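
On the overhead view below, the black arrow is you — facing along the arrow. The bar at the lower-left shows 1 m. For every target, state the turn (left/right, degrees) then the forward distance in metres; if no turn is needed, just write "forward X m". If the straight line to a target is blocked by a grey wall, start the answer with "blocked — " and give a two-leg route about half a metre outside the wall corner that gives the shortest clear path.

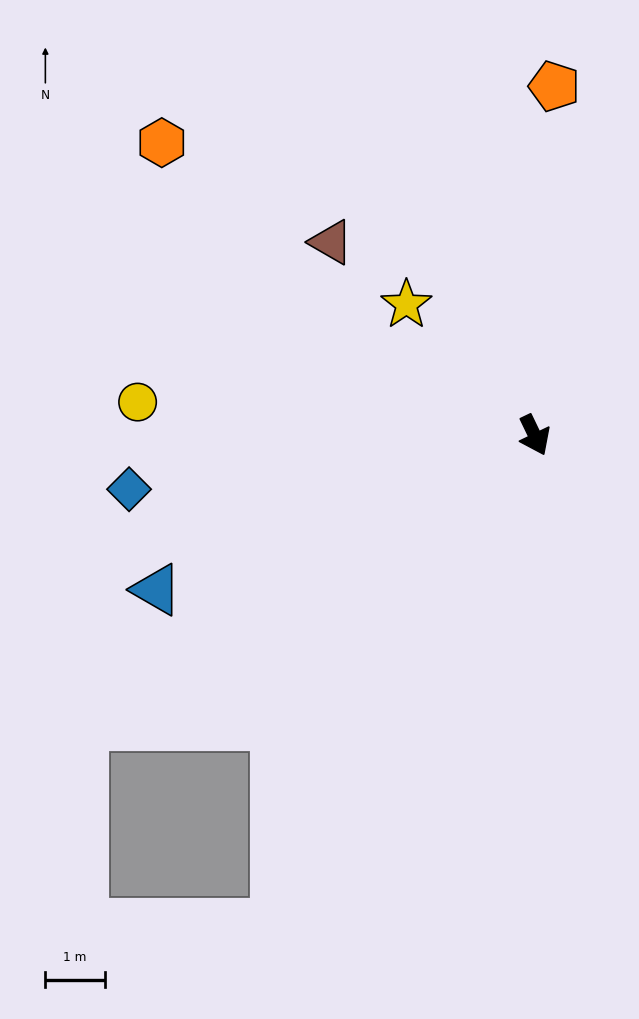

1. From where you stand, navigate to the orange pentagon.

turn left 151°, forward 5.9 m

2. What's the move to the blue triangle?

turn right 93°, forward 6.9 m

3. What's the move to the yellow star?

turn right 161°, forward 3.1 m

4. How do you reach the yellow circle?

turn right 120°, forward 6.7 m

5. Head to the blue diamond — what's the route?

turn right 108°, forward 6.9 m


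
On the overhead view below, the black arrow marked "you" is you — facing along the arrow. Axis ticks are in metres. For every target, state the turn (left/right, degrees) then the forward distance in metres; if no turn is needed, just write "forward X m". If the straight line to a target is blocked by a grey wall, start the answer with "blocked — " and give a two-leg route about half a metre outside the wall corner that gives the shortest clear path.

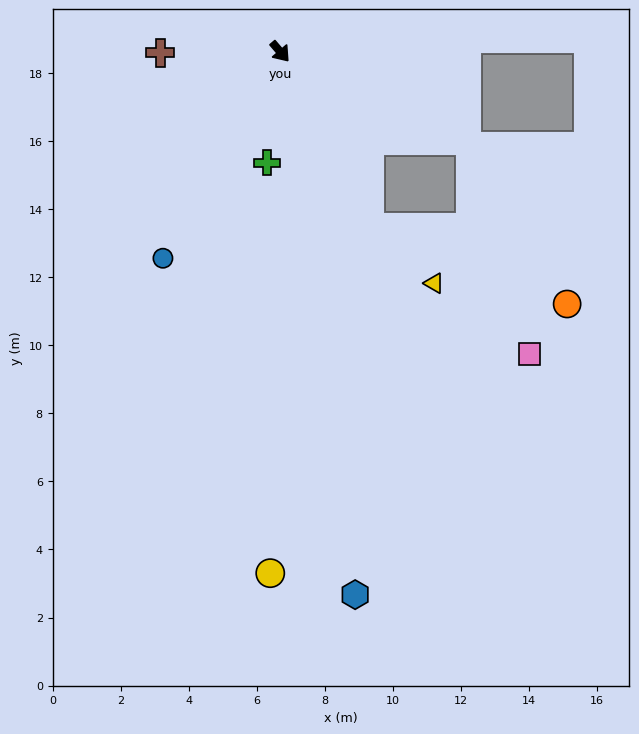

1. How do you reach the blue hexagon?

turn right 33°, forward 16.1 m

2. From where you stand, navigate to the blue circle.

turn right 70°, forward 7.0 m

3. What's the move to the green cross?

turn right 47°, forward 3.3 m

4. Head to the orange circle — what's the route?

blocked — turn right 14°, forward 5.8 m, then turn left 42°, forward 6.2 m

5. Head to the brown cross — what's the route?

turn right 130°, forward 3.5 m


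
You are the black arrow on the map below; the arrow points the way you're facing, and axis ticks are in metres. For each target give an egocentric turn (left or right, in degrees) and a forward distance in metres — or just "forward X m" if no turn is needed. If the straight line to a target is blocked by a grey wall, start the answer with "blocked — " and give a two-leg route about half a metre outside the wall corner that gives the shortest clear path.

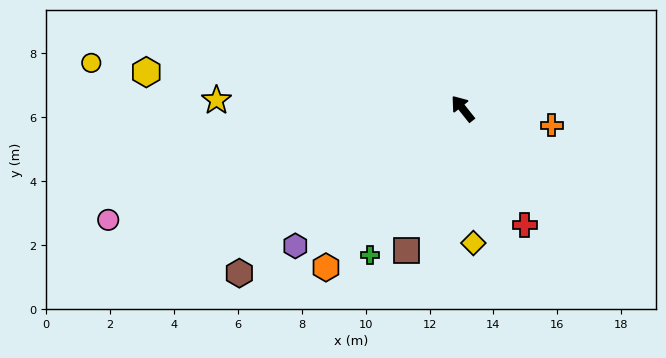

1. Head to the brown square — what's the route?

turn left 120°, forward 4.8 m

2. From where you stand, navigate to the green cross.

turn left 109°, forward 5.4 m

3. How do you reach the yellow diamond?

turn left 146°, forward 4.2 m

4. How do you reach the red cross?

turn left 169°, forward 4.1 m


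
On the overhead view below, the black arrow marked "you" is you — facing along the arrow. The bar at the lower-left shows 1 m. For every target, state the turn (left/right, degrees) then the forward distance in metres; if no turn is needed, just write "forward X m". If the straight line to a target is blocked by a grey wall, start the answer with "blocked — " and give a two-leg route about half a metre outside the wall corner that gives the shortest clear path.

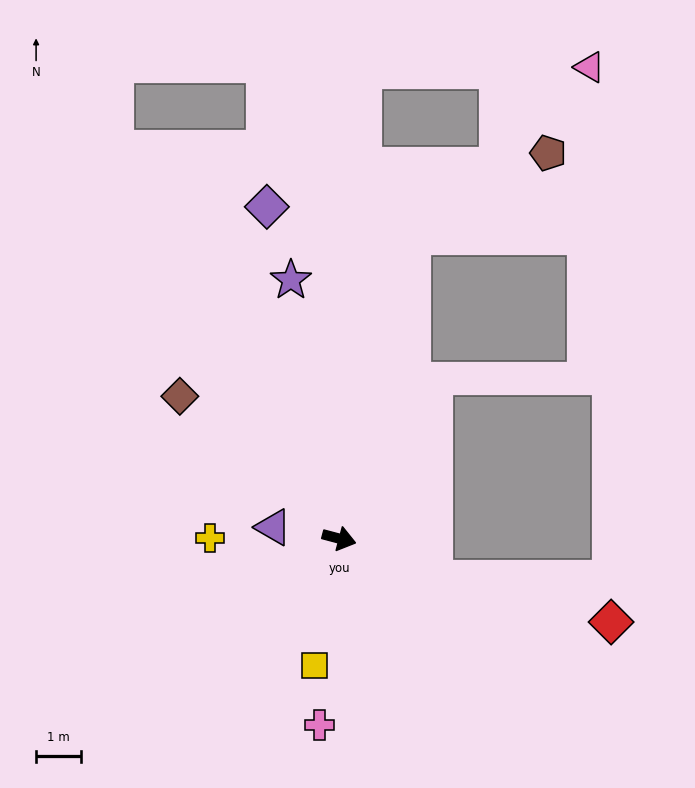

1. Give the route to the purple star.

turn left 115°, forward 5.9 m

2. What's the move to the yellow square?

turn right 86°, forward 2.9 m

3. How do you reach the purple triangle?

turn right 175°, forward 1.5 m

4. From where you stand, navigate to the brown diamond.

turn left 153°, forward 4.8 m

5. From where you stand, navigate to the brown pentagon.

blocked — turn left 91°, forward 7.0 m, then turn right 45°, forward 3.6 m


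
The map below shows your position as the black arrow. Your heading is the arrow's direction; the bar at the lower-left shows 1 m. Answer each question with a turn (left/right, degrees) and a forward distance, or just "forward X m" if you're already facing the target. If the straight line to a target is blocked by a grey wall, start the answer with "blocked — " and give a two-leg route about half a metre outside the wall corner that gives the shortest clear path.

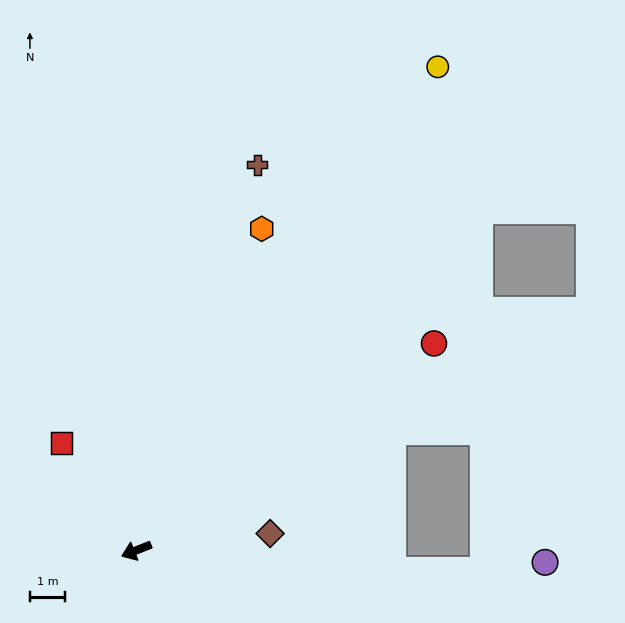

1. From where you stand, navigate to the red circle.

turn right 167°, forward 10.4 m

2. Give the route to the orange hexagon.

turn right 133°, forward 9.9 m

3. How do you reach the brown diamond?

turn left 166°, forward 3.9 m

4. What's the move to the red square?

turn right 77°, forward 3.8 m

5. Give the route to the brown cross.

turn right 129°, forward 11.6 m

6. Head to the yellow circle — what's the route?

turn right 144°, forward 16.3 m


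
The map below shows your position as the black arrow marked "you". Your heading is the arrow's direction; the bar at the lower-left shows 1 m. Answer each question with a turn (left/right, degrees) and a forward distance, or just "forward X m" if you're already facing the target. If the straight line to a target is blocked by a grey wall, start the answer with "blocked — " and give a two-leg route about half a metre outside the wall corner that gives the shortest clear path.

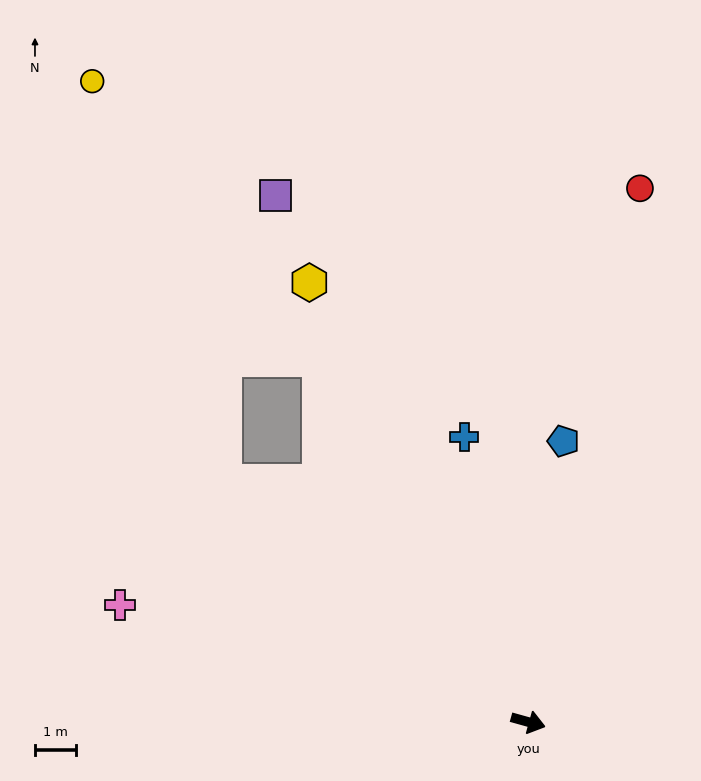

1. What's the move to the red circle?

turn left 94°, forward 13.2 m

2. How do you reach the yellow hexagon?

turn left 132°, forward 11.9 m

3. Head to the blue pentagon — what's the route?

turn left 98°, forward 6.9 m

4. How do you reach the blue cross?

turn left 118°, forward 7.1 m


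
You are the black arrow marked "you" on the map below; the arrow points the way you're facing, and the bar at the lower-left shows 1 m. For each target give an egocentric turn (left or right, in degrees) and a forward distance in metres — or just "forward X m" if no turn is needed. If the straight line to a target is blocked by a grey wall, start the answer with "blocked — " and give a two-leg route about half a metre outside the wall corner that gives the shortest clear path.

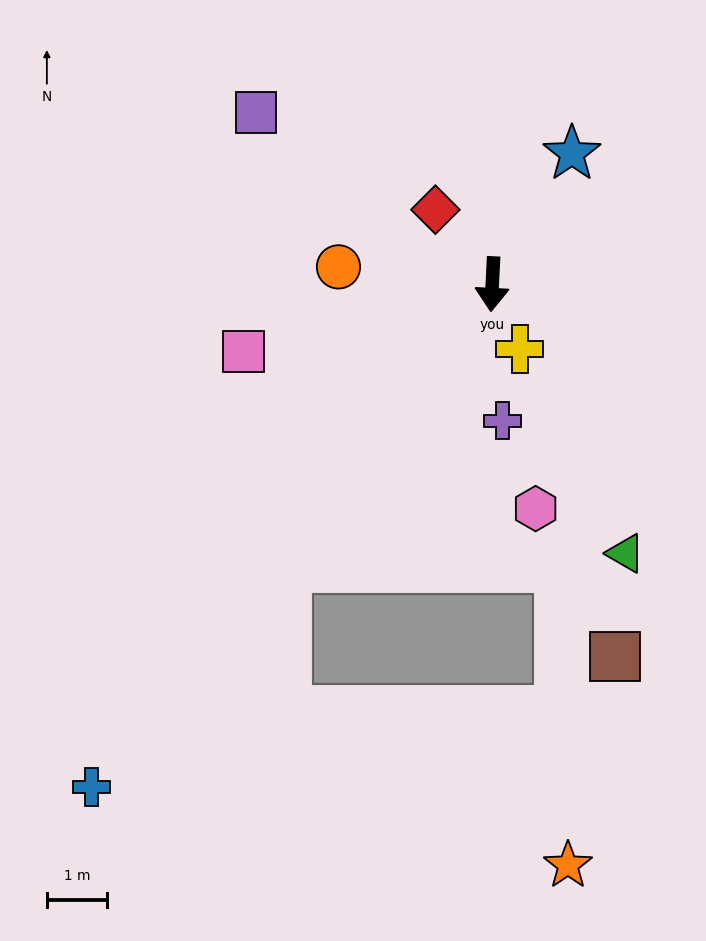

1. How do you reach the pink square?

turn right 72°, forward 4.3 m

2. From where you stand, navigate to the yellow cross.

turn left 26°, forward 1.2 m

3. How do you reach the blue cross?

turn right 36°, forward 10.7 m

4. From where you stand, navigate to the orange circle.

turn right 94°, forward 2.6 m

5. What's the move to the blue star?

turn left 152°, forward 2.6 m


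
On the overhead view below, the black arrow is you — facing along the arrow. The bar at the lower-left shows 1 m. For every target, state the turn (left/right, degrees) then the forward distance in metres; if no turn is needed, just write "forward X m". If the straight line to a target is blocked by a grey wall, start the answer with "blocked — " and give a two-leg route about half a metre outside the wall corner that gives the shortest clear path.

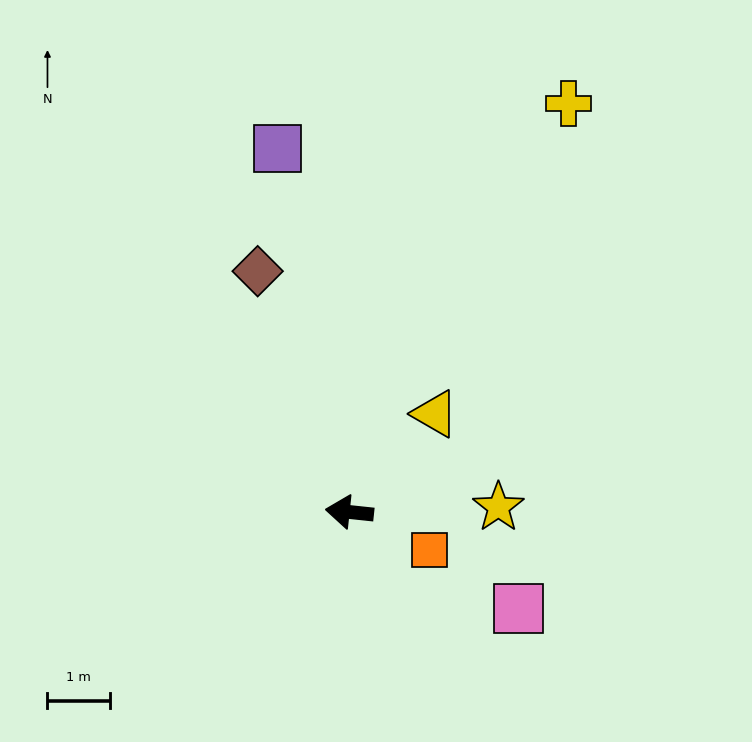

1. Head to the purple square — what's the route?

turn right 73°, forward 6.0 m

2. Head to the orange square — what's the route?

turn left 161°, forward 1.4 m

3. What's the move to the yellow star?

turn right 172°, forward 2.4 m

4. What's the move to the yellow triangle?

turn right 125°, forward 2.1 m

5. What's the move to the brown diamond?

turn right 63°, forward 4.2 m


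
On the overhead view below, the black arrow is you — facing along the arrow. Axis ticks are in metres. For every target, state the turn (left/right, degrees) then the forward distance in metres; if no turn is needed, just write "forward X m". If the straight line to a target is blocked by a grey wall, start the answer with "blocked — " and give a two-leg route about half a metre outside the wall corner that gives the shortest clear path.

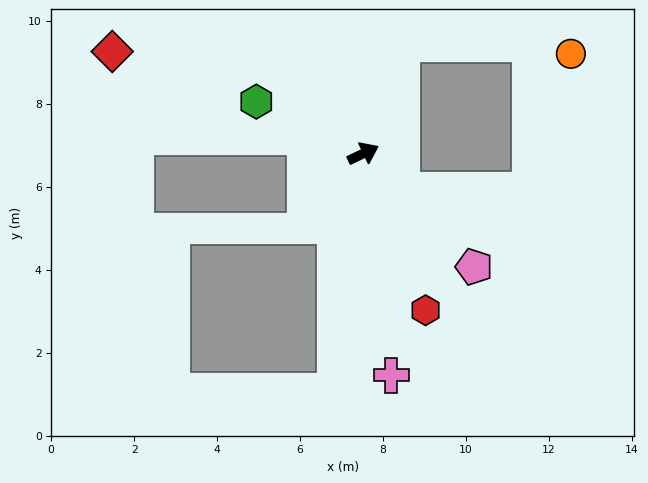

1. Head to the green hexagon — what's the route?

turn left 129°, forward 2.9 m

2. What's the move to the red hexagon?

turn right 94°, forward 4.1 m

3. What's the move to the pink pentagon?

turn right 71°, forward 3.8 m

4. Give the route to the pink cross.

turn right 108°, forward 5.4 m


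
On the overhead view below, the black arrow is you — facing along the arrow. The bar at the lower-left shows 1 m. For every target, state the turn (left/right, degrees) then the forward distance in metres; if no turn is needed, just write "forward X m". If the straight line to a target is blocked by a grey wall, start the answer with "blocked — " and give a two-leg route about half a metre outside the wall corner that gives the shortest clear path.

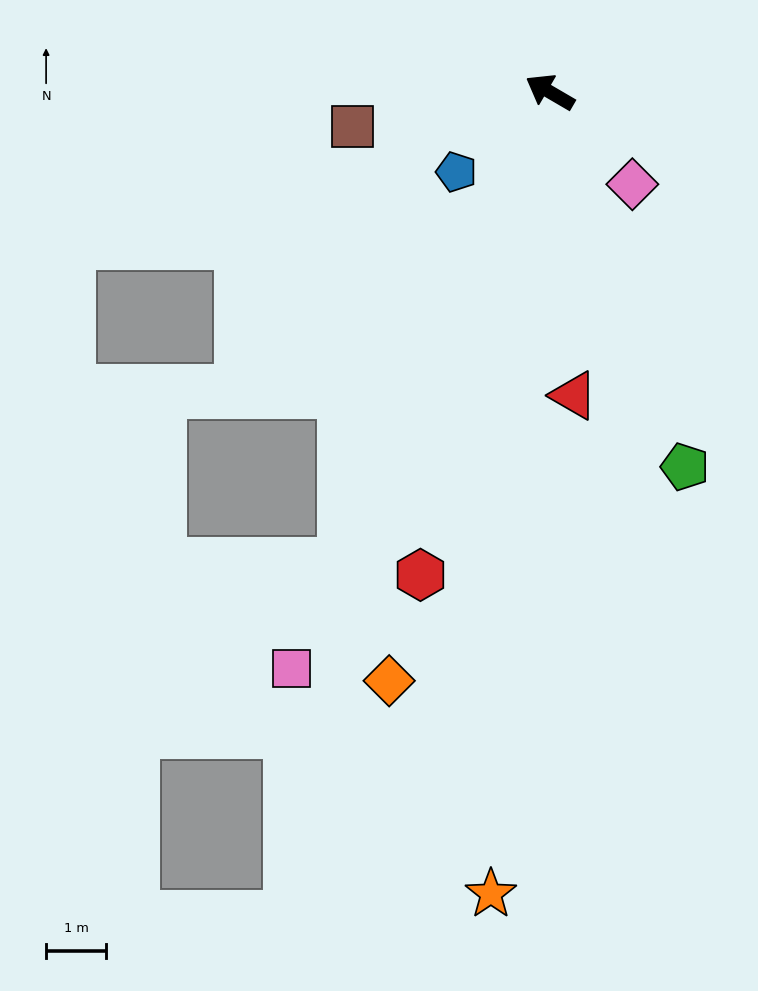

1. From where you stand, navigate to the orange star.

turn left 116°, forward 13.5 m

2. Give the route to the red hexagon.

turn left 105°, forward 8.4 m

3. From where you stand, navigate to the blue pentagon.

turn left 71°, forward 2.1 m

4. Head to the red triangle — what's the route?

turn left 125°, forward 5.1 m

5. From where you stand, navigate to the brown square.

turn left 40°, forward 3.4 m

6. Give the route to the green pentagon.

turn left 140°, forward 6.7 m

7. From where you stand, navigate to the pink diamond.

turn left 162°, forward 2.1 m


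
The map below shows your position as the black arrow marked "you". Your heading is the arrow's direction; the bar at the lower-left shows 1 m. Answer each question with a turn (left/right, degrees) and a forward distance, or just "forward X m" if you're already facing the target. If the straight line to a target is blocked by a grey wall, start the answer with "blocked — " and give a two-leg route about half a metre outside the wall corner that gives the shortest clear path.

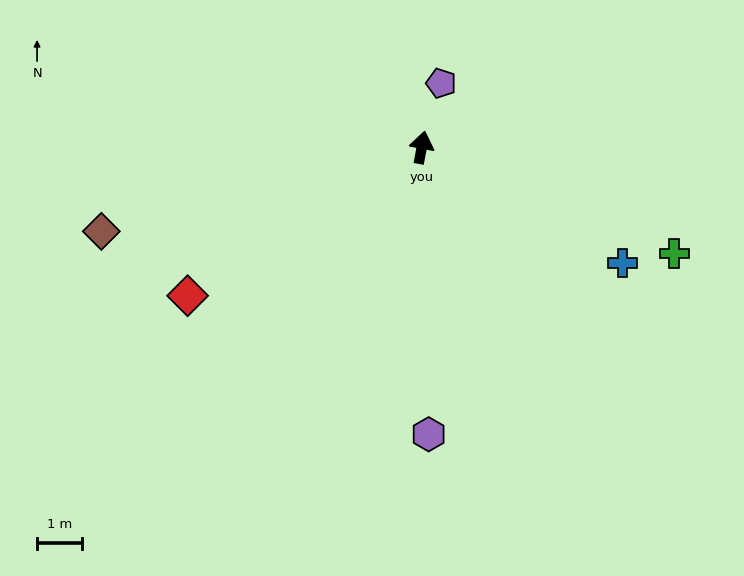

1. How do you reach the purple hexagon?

turn right 168°, forward 6.4 m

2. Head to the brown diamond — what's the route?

turn left 115°, forward 7.4 m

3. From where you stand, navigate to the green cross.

turn right 102°, forward 6.2 m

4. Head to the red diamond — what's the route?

turn left 133°, forward 6.2 m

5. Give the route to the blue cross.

turn right 109°, forward 5.2 m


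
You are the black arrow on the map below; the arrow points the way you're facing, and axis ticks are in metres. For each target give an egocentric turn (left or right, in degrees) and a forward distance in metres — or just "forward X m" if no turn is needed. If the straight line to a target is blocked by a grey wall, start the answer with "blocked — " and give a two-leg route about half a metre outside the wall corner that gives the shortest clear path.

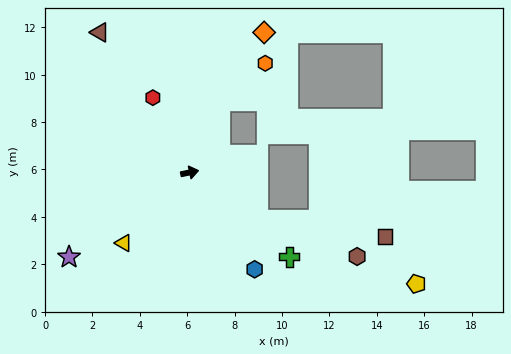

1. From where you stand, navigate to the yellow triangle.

turn right 145°, forward 4.1 m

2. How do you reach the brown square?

blocked — turn right 46°, forward 3.5 m, then turn left 26°, forward 5.4 m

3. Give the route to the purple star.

turn right 157°, forward 6.2 m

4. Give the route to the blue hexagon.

turn right 68°, forward 4.9 m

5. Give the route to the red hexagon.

turn left 104°, forward 3.5 m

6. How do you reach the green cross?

turn right 52°, forward 5.5 m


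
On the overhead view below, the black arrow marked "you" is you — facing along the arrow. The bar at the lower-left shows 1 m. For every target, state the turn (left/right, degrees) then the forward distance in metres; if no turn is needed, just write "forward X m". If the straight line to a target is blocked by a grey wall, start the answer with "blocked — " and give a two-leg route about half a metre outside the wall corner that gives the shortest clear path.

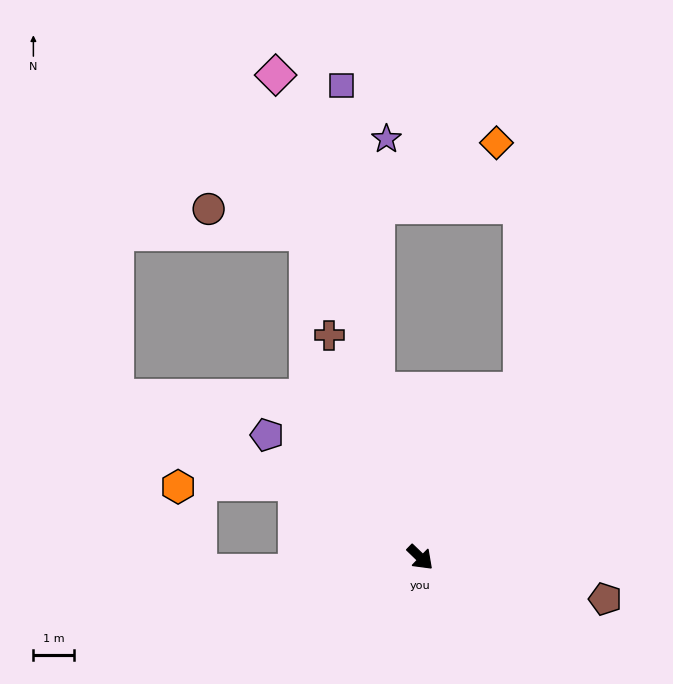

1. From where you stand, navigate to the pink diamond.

turn left 151°, forward 12.4 m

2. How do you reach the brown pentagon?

turn left 31°, forward 4.7 m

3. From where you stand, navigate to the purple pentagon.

turn right 175°, forward 4.8 m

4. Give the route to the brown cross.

turn left 156°, forward 5.9 m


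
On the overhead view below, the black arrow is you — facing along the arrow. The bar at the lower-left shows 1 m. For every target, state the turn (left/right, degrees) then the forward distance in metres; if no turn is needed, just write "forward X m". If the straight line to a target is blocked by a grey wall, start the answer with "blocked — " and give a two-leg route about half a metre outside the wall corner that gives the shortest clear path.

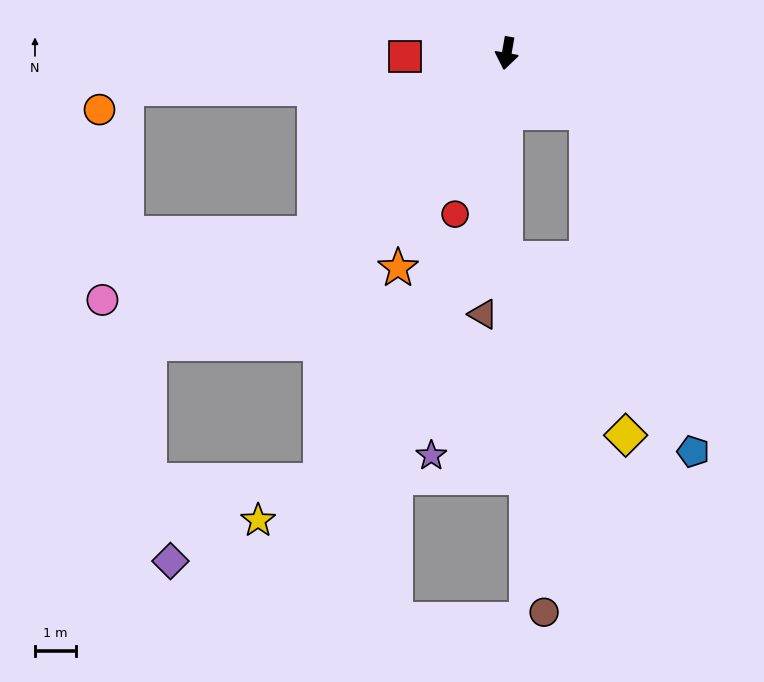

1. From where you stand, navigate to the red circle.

turn right 8°, forward 4.1 m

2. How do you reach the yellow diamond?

blocked — turn left 10°, forward 5.0 m, then turn left 34°, forward 5.2 m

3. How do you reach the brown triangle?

turn left 5°, forward 6.3 m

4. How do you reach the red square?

turn right 78°, forward 2.5 m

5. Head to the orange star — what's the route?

turn right 17°, forward 5.8 m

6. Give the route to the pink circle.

blocked — turn right 37°, forward 6.4 m, then turn right 26°, forward 5.4 m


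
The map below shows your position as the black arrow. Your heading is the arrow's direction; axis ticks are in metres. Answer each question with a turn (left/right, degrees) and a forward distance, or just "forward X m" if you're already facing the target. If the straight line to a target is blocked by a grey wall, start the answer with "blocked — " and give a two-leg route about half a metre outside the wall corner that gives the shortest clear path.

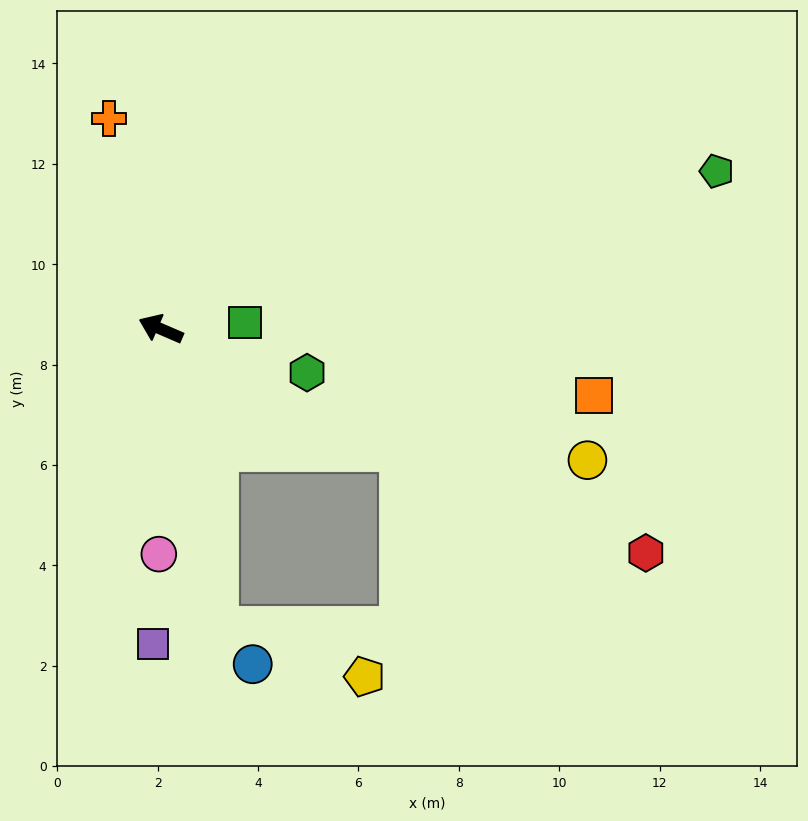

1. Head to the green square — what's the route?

turn right 152°, forward 1.7 m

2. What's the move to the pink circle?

turn left 113°, forward 4.5 m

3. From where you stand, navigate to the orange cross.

turn right 53°, forward 4.3 m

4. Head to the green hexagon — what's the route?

turn right 173°, forward 3.0 m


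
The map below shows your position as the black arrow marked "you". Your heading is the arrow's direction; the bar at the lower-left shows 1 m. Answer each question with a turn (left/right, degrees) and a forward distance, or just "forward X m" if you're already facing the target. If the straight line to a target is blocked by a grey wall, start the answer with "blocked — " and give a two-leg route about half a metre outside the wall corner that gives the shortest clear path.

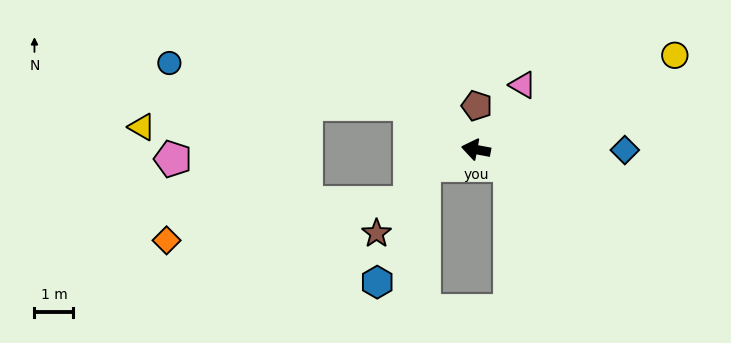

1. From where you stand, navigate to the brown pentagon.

turn right 80°, forward 1.1 m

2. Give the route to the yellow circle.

turn right 144°, forward 5.6 m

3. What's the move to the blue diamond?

turn right 170°, forward 3.8 m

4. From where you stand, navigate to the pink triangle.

turn right 115°, forward 2.0 m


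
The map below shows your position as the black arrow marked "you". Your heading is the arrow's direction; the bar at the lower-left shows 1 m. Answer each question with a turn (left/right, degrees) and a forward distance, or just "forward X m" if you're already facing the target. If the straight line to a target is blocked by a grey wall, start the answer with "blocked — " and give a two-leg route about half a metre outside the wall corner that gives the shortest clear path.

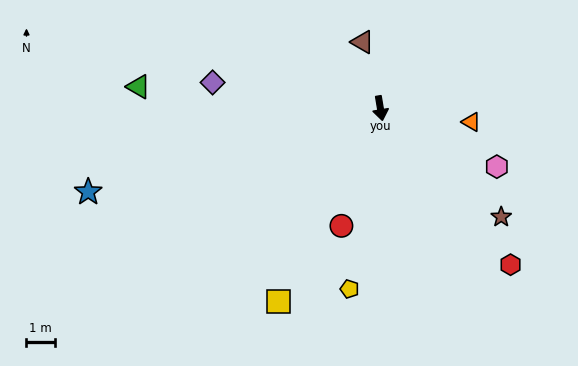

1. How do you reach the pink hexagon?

turn left 54°, forward 4.6 m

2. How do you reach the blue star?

turn right 83°, forward 10.7 m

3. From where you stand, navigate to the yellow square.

turn right 37°, forward 7.7 m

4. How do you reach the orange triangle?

turn left 72°, forward 3.2 m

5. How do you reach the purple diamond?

turn right 108°, forward 6.0 m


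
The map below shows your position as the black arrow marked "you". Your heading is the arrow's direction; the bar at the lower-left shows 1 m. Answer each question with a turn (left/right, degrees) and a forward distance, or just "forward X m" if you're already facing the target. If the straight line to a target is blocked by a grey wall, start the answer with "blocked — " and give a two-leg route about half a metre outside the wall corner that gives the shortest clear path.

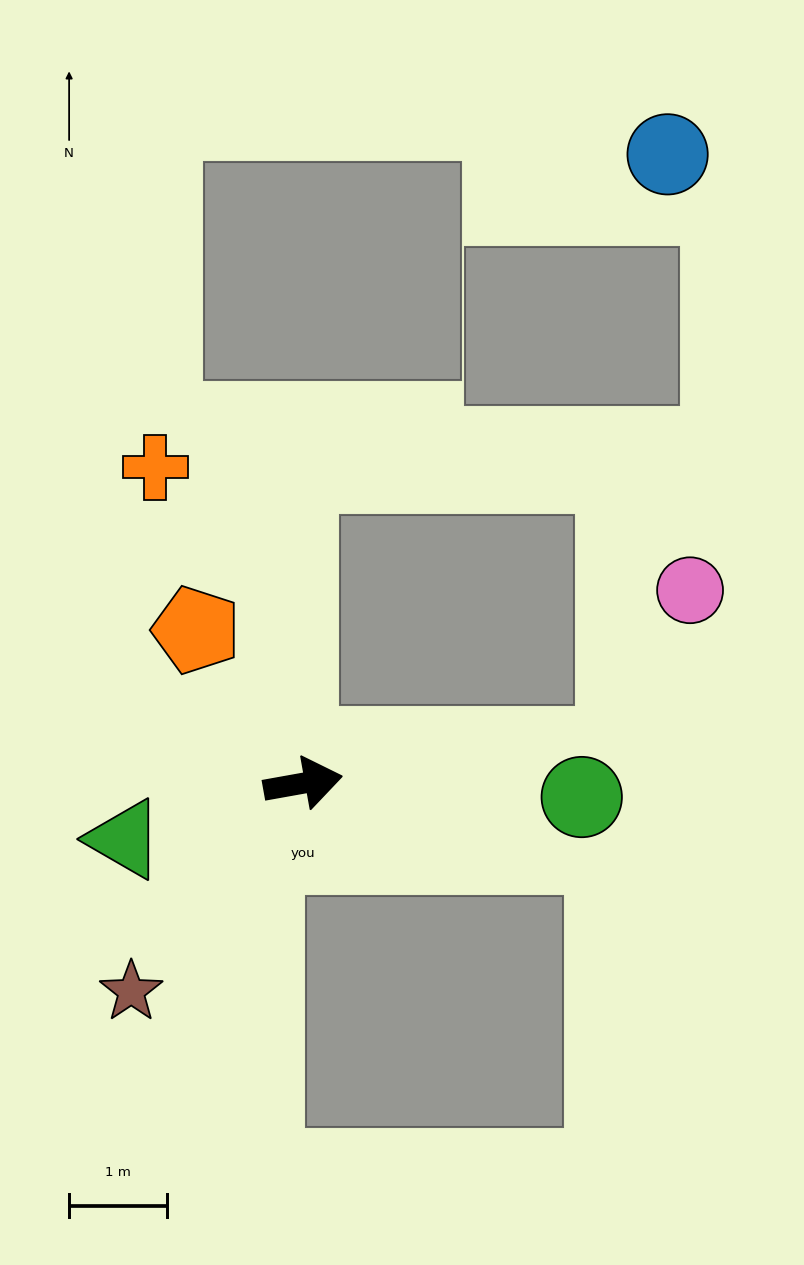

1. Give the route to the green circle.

turn right 13°, forward 2.9 m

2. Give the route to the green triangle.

turn right 173°, forward 1.9 m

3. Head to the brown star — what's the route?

turn right 140°, forward 2.8 m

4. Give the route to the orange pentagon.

turn left 115°, forward 1.9 m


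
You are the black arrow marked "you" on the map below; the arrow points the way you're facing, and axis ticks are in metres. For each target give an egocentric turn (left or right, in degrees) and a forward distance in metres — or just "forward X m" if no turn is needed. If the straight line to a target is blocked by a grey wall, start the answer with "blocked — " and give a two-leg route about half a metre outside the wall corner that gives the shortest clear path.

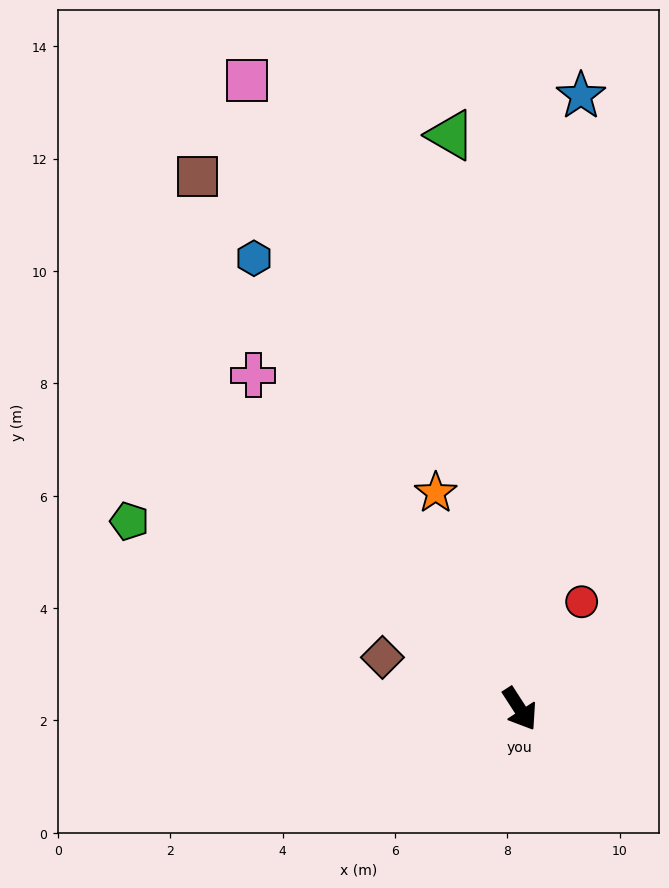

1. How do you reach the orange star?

turn left 168°, forward 4.1 m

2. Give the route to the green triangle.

turn left 154°, forward 10.3 m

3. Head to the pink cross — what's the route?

turn right 174°, forward 7.6 m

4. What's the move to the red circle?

turn left 117°, forward 2.2 m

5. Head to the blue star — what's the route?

turn left 141°, forward 11.0 m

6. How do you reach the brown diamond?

turn right 143°, forward 2.6 m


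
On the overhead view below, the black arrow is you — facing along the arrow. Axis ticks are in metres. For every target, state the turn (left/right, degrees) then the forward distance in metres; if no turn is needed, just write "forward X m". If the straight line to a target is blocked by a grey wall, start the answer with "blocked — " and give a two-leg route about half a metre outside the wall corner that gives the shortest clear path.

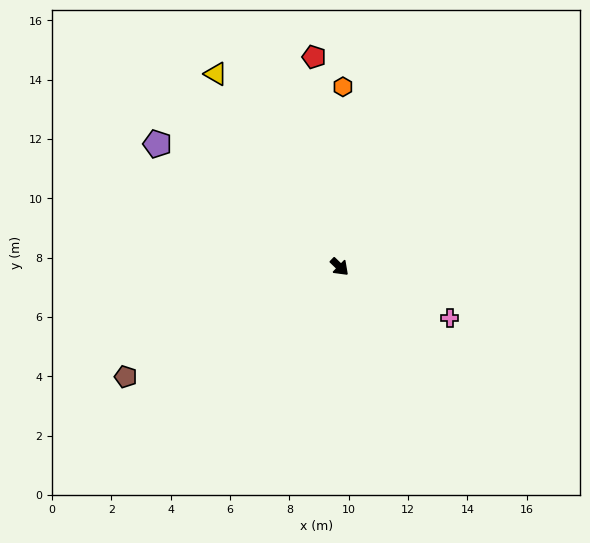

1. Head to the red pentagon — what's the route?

turn left 141°, forward 7.1 m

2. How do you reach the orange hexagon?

turn left 133°, forward 6.1 m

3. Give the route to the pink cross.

turn left 19°, forward 4.1 m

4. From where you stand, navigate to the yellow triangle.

turn left 167°, forward 7.7 m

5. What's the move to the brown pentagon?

turn right 109°, forward 8.1 m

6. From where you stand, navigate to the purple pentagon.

turn right 170°, forward 7.4 m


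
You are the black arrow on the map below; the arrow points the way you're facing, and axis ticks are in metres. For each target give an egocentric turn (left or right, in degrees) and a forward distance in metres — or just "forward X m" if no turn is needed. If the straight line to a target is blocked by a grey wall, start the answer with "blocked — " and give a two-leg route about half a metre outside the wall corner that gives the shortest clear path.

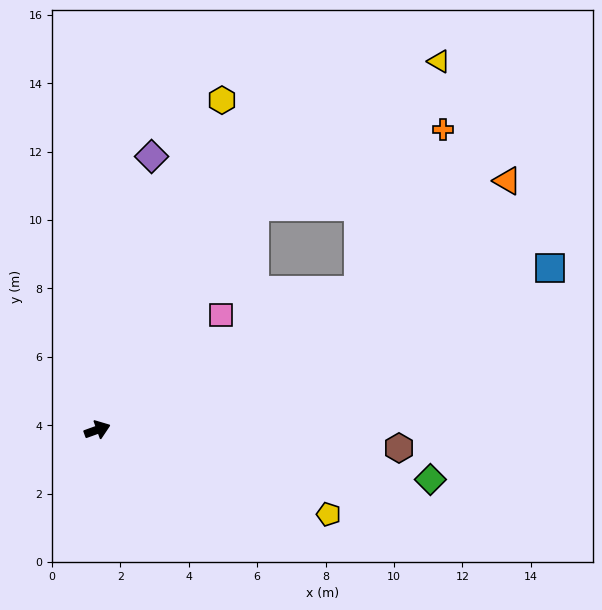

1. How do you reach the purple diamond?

turn left 59°, forward 8.1 m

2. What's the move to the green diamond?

turn right 28°, forward 9.8 m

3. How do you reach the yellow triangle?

blocked — turn left 35°, forward 8.0 m, then turn right 17°, forward 6.9 m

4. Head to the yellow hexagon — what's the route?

turn left 49°, forward 10.3 m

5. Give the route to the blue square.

forward 14.1 m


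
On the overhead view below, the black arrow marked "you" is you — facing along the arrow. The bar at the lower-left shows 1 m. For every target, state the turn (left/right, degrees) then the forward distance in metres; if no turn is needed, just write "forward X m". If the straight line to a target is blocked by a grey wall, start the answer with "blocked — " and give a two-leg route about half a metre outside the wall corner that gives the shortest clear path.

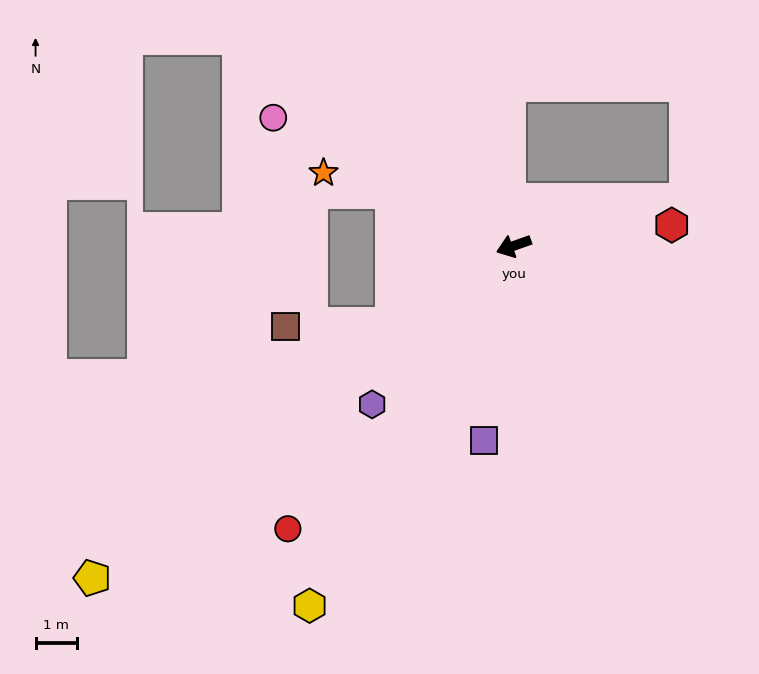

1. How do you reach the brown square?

blocked — turn left 14°, forward 3.5 m, then turn right 33°, forward 2.6 m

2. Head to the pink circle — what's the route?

turn right 48°, forward 6.6 m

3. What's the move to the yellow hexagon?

turn left 41°, forward 10.0 m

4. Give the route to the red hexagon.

turn left 168°, forward 3.9 m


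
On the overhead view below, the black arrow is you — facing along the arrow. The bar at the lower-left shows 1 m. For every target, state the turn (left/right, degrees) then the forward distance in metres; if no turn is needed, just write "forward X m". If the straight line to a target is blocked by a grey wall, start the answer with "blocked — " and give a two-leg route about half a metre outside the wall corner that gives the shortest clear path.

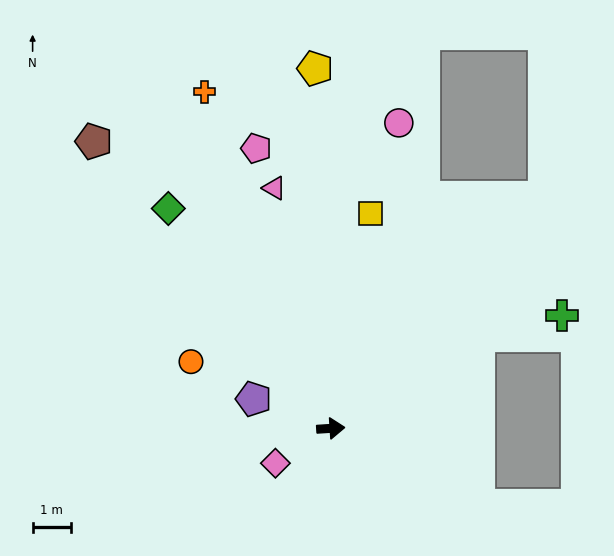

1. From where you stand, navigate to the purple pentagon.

turn left 155°, forward 2.1 m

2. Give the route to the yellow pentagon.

turn left 89°, forward 9.3 m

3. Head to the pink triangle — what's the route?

turn left 100°, forward 6.4 m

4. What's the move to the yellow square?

turn left 76°, forward 5.7 m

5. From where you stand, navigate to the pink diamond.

turn right 151°, forward 1.7 m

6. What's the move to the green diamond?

turn left 123°, forward 7.1 m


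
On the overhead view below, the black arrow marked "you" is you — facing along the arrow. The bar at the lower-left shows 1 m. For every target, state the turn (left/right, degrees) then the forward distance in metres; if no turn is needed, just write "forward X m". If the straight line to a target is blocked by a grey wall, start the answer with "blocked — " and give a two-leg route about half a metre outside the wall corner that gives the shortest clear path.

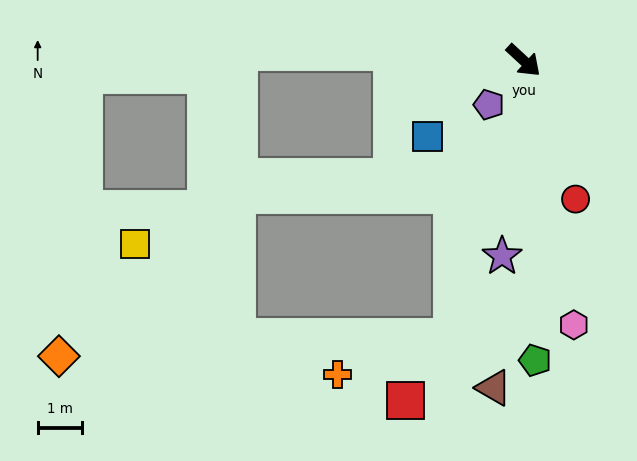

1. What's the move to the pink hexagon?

turn right 37°, forward 6.0 m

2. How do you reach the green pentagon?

turn right 45°, forward 6.7 m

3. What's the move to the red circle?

turn right 27°, forward 3.3 m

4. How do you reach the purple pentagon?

turn right 85°, forward 1.3 m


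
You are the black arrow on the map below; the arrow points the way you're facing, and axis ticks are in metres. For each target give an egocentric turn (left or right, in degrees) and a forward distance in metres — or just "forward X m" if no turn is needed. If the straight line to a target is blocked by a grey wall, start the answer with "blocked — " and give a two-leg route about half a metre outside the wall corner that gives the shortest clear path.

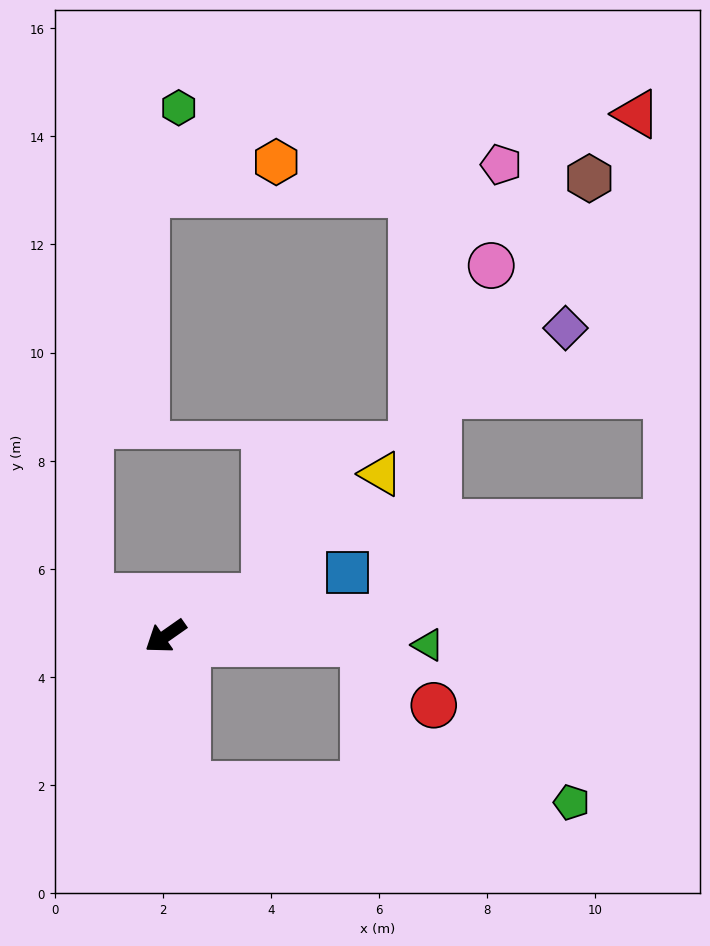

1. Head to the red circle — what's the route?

blocked — turn left 143°, forward 3.7 m, then turn right 40°, forward 1.7 m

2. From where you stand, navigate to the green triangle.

turn left 143°, forward 4.9 m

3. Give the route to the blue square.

turn left 164°, forward 3.6 m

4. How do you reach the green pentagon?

blocked — turn left 63°, forward 2.8 m, then turn left 79°, forward 7.1 m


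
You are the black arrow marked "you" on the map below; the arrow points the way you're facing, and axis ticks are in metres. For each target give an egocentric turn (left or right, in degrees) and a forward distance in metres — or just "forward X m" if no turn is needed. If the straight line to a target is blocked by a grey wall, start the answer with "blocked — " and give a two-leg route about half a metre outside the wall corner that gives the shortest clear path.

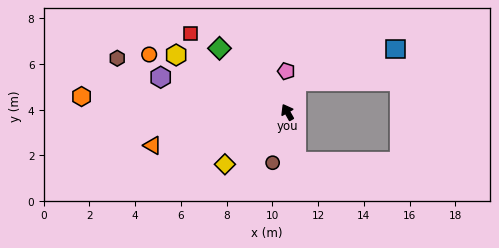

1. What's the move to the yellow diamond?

turn left 100°, forward 3.6 m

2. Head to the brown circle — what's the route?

turn left 134°, forward 2.3 m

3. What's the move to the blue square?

blocked — turn right 45°, forward 1.4 m, then turn right 56°, forward 4.6 m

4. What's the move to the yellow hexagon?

turn left 33°, forward 5.5 m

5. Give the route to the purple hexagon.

turn left 45°, forward 5.7 m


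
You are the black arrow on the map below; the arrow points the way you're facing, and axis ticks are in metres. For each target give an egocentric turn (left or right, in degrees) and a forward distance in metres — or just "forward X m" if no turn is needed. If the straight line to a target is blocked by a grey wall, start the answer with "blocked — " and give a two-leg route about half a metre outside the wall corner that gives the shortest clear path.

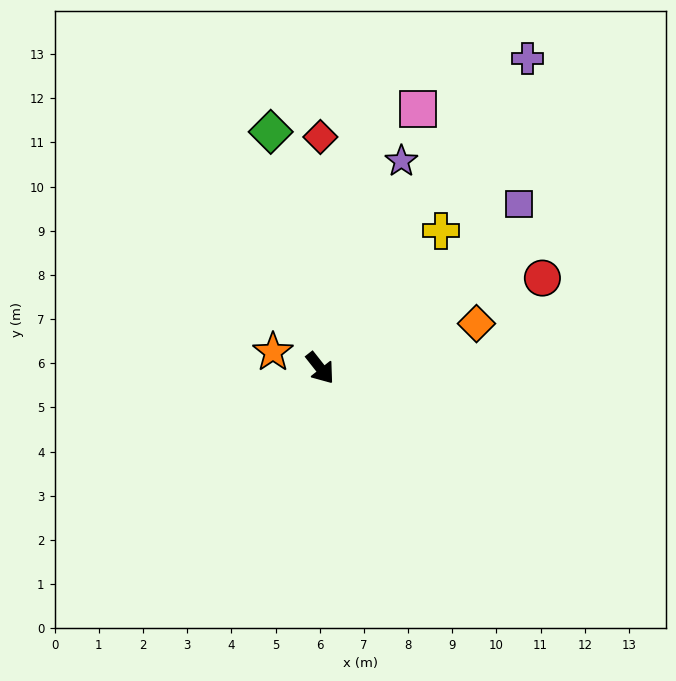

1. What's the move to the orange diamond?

turn left 68°, forward 3.7 m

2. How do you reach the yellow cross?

turn left 100°, forward 4.1 m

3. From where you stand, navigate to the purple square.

turn left 91°, forward 5.8 m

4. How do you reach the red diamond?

turn left 142°, forward 5.2 m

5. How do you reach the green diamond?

turn left 154°, forward 5.5 m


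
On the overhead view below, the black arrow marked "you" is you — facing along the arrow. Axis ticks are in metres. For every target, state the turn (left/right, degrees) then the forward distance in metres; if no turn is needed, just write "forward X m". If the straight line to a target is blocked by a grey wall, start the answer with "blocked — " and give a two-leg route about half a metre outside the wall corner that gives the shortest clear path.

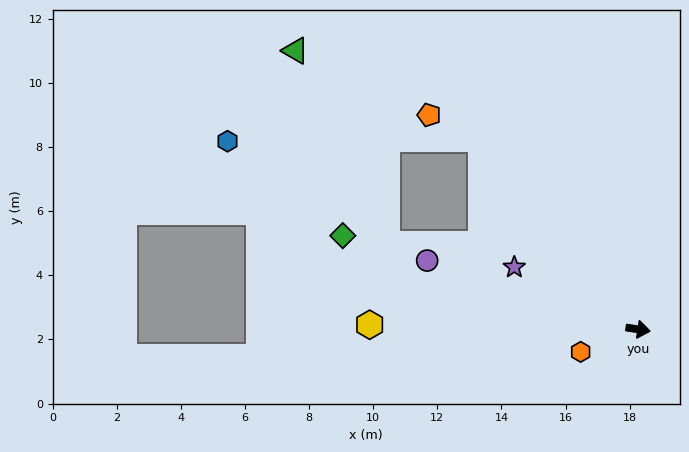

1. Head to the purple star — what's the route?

turn left 162°, forward 4.3 m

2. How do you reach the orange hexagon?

turn right 150°, forward 1.9 m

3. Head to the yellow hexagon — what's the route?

turn right 172°, forward 8.4 m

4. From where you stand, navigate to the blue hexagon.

blocked — turn left 138°, forward 7.7 m, then turn left 51°, forward 7.9 m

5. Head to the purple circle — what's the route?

turn left 171°, forward 6.9 m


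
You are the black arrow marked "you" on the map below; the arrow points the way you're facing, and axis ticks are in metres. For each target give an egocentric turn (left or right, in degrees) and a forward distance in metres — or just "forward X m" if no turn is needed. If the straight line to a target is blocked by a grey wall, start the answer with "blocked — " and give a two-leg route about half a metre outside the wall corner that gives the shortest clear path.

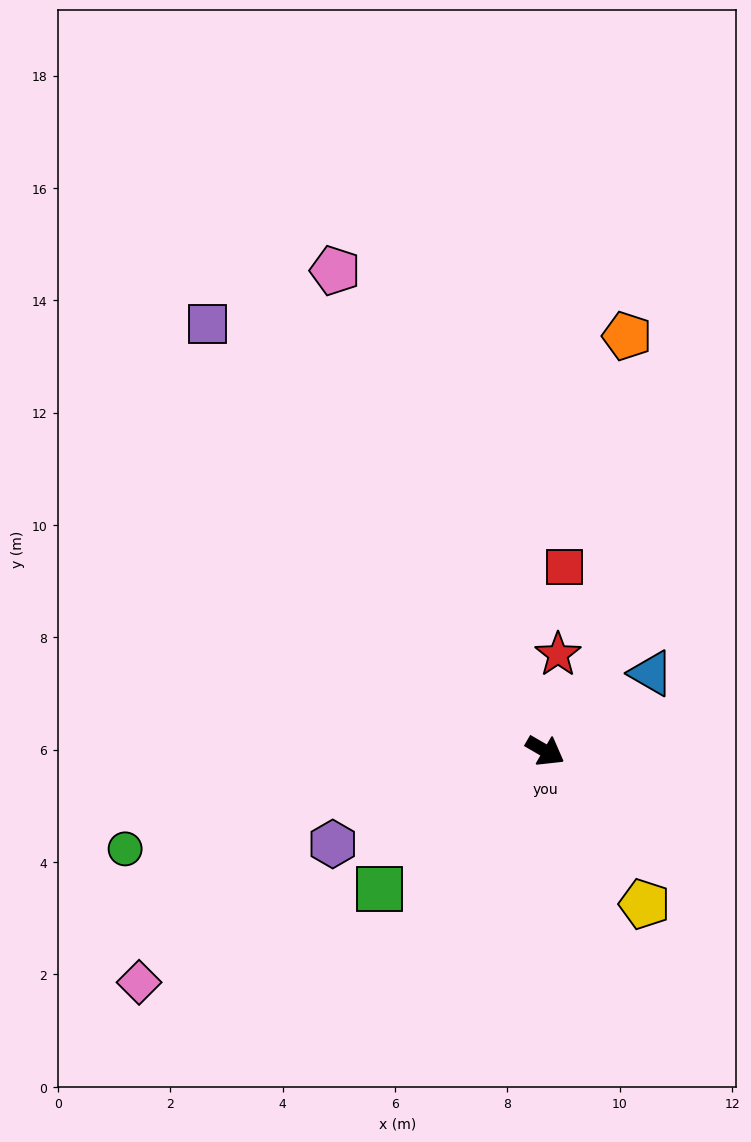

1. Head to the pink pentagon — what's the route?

turn left 144°, forward 9.3 m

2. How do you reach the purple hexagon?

turn right 126°, forward 4.1 m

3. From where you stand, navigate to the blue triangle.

turn left 66°, forward 2.3 m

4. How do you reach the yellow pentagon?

turn right 27°, forward 3.2 m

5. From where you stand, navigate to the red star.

turn left 113°, forward 1.7 m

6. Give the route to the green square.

turn right 110°, forward 3.8 m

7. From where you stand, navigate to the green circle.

turn right 137°, forward 7.7 m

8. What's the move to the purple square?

turn left 158°, forward 9.7 m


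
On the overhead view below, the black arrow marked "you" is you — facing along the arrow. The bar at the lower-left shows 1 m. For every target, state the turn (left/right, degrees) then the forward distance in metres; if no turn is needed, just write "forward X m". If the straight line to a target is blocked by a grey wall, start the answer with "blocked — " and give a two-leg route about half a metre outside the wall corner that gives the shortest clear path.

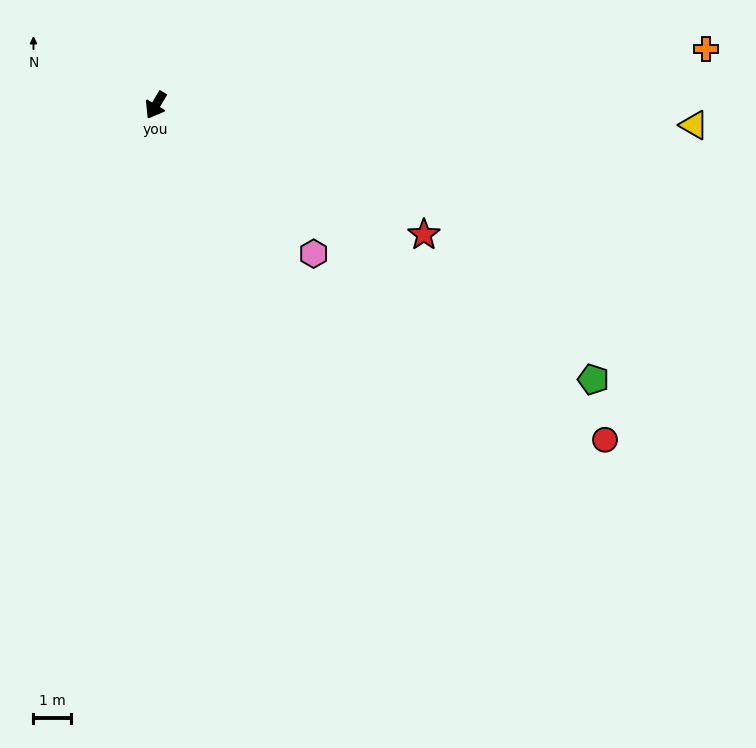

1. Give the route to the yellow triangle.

turn left 119°, forward 14.4 m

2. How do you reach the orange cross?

turn left 127°, forward 14.8 m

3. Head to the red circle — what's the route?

turn left 84°, forward 15.0 m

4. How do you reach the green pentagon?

turn left 89°, forward 13.9 m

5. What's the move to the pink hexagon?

turn left 78°, forward 5.8 m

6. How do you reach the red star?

turn left 95°, forward 8.0 m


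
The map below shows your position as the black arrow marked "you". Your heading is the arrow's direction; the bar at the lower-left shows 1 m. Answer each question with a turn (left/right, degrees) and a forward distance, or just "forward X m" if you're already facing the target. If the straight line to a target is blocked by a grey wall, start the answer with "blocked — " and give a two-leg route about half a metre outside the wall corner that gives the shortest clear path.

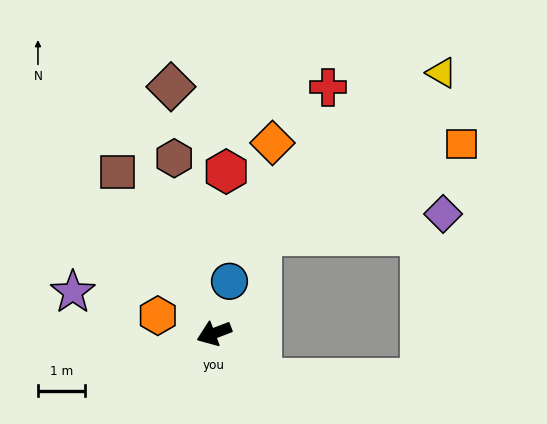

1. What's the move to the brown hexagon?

turn right 98°, forward 3.8 m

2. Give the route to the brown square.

turn right 80°, forward 4.0 m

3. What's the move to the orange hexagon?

turn right 38°, forward 1.2 m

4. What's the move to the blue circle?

turn right 127°, forward 1.1 m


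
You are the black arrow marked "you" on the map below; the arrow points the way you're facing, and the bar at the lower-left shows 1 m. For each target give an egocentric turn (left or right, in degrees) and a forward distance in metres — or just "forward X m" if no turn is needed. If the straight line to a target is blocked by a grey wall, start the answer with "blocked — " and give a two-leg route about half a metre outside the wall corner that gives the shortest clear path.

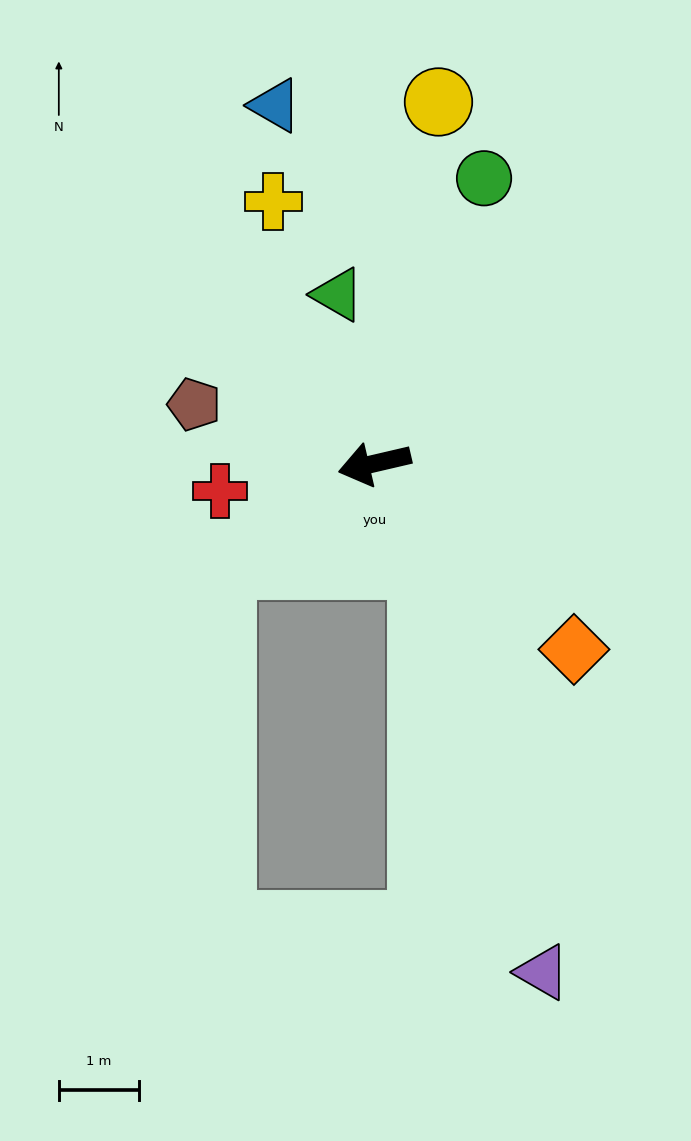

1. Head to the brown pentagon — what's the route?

turn right 31°, forward 2.4 m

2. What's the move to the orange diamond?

turn left 124°, forward 3.4 m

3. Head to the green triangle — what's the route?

turn right 91°, forward 2.1 m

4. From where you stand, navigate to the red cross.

turn right 3°, forward 2.0 m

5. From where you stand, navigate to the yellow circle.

turn right 113°, forward 4.6 m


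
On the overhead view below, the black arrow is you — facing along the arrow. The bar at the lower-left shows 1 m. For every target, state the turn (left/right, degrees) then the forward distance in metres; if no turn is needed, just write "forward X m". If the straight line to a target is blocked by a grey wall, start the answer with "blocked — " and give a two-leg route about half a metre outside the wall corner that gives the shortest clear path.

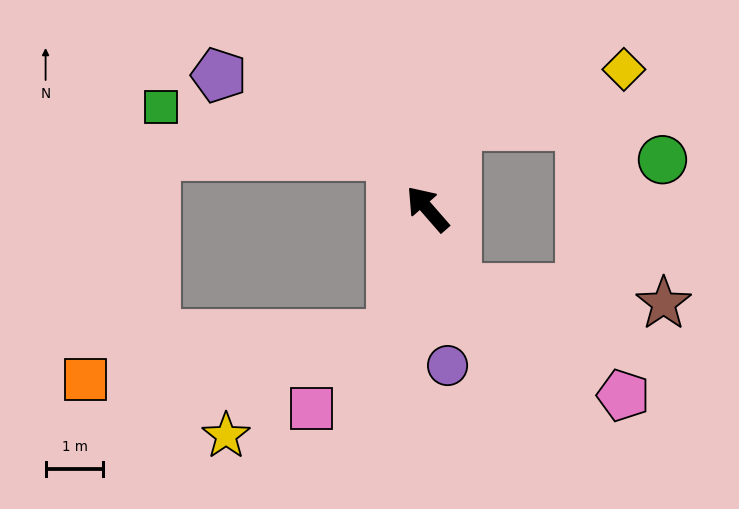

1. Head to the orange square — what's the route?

blocked — turn left 123°, forward 2.3 m, then turn right 66°, forward 5.3 m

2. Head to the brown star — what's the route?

blocked — turn left 159°, forward 1.5 m, then turn left 66°, forward 3.6 m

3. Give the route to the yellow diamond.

blocked — turn right 60°, forward 1.5 m, then turn right 52°, forward 3.1 m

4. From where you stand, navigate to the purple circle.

turn left 146°, forward 2.7 m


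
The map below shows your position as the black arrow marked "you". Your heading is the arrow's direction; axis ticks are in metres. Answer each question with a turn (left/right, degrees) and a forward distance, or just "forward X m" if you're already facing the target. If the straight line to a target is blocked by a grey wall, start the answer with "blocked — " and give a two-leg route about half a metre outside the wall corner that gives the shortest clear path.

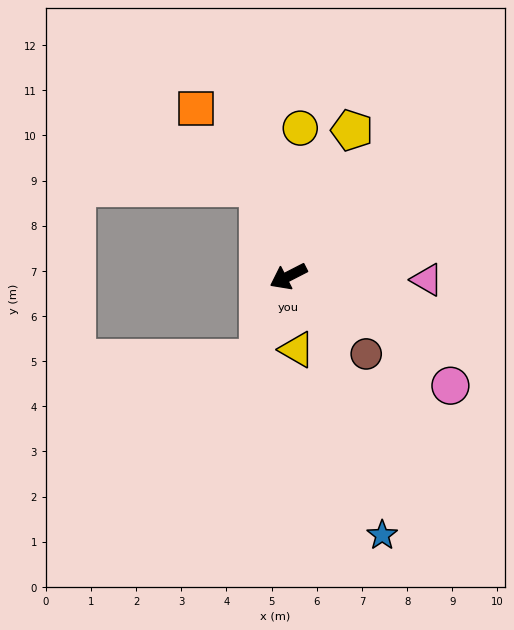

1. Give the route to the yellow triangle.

turn left 69°, forward 1.6 m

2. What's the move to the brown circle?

turn left 108°, forward 2.4 m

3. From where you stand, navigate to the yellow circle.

turn right 122°, forward 3.3 m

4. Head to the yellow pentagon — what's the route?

turn right 141°, forward 3.5 m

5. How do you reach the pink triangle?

turn left 151°, forward 3.1 m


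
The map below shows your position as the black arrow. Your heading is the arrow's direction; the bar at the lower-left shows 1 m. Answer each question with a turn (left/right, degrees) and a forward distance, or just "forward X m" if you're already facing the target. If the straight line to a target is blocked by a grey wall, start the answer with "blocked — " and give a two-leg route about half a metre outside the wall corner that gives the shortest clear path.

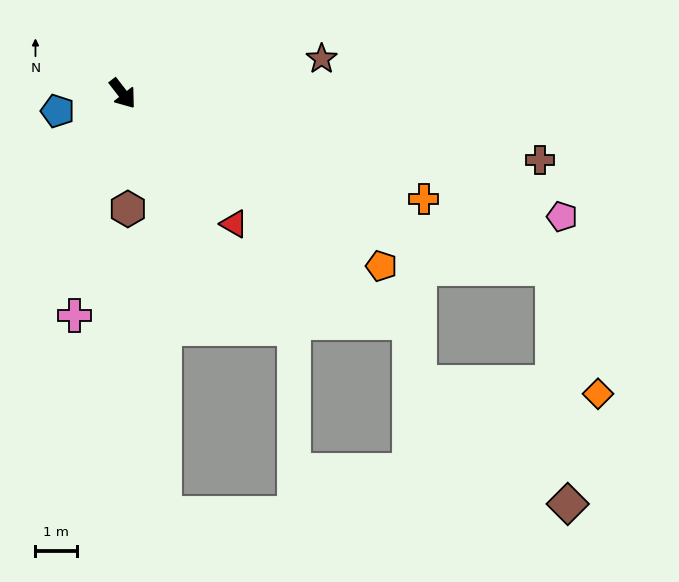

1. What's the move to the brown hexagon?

turn right 35°, forward 2.8 m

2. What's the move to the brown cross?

turn left 43°, forward 10.3 m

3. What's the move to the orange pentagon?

turn left 18°, forward 7.6 m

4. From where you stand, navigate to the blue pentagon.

turn right 113°, forward 1.6 m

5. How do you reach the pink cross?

turn right 50°, forward 5.5 m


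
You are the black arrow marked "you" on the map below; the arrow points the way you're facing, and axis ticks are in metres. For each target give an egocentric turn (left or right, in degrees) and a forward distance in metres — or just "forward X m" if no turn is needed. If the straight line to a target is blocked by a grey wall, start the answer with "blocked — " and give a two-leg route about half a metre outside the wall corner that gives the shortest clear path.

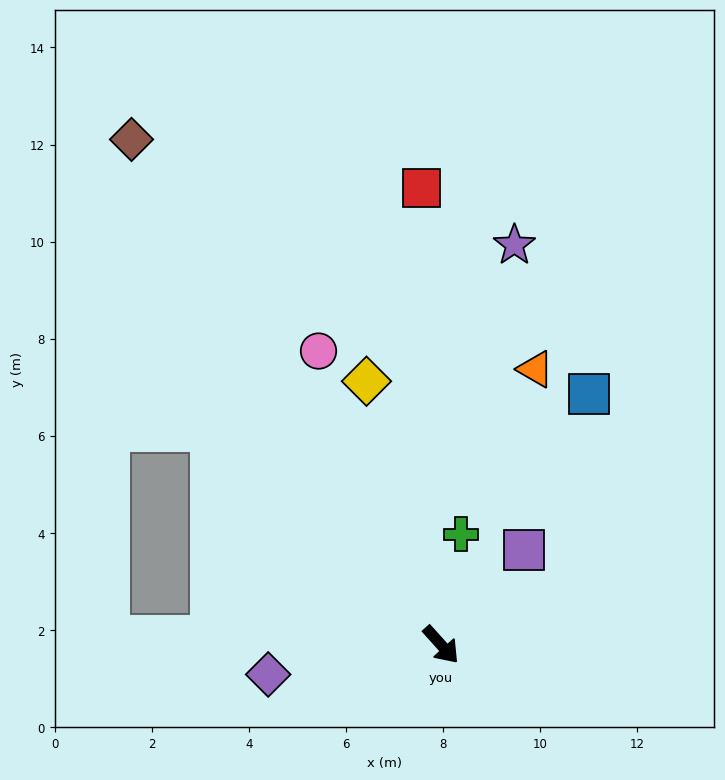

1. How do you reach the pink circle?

turn left 161°, forward 6.6 m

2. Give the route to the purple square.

turn left 97°, forward 2.6 m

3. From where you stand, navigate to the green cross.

turn left 128°, forward 2.3 m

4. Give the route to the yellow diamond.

turn left 154°, forward 5.6 m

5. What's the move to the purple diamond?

turn right 122°, forward 3.6 m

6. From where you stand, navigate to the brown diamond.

turn left 170°, forward 12.2 m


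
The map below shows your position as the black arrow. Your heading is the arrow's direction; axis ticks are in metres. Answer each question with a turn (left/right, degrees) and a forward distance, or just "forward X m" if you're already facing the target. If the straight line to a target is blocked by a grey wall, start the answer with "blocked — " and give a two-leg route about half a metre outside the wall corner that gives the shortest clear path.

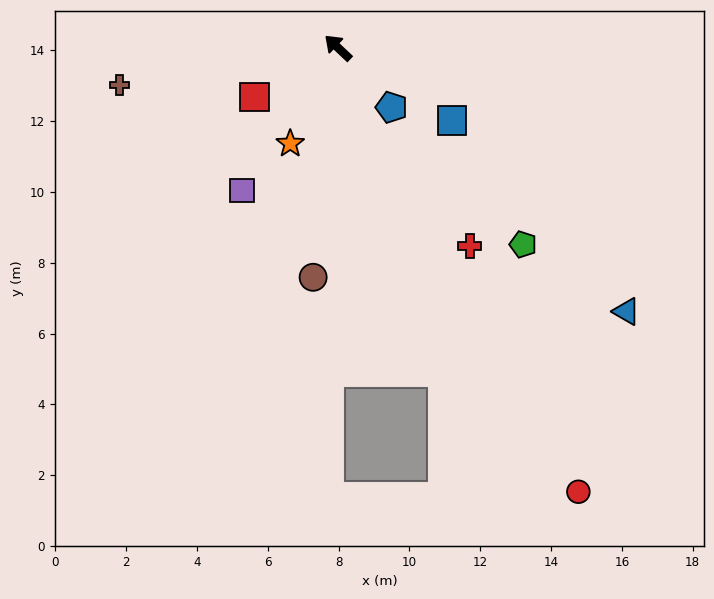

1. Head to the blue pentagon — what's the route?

turn left 175°, forward 2.3 m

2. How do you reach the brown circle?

turn left 127°, forward 6.5 m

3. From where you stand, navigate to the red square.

turn left 74°, forward 2.7 m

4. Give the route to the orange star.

turn left 107°, forward 3.0 m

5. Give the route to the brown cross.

turn left 53°, forward 6.3 m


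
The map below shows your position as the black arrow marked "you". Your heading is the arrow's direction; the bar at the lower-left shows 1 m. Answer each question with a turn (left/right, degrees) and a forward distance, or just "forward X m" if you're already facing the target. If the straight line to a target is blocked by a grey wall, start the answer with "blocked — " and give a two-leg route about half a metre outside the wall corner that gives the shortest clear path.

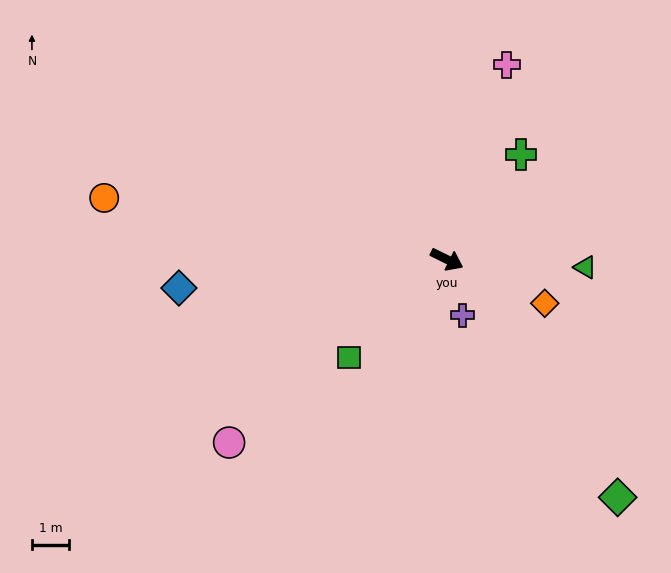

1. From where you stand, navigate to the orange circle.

turn right 164°, forward 9.4 m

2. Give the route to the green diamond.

turn right 28°, forward 7.9 m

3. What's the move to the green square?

turn right 109°, forward 3.8 m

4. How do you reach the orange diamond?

turn left 2°, forward 2.9 m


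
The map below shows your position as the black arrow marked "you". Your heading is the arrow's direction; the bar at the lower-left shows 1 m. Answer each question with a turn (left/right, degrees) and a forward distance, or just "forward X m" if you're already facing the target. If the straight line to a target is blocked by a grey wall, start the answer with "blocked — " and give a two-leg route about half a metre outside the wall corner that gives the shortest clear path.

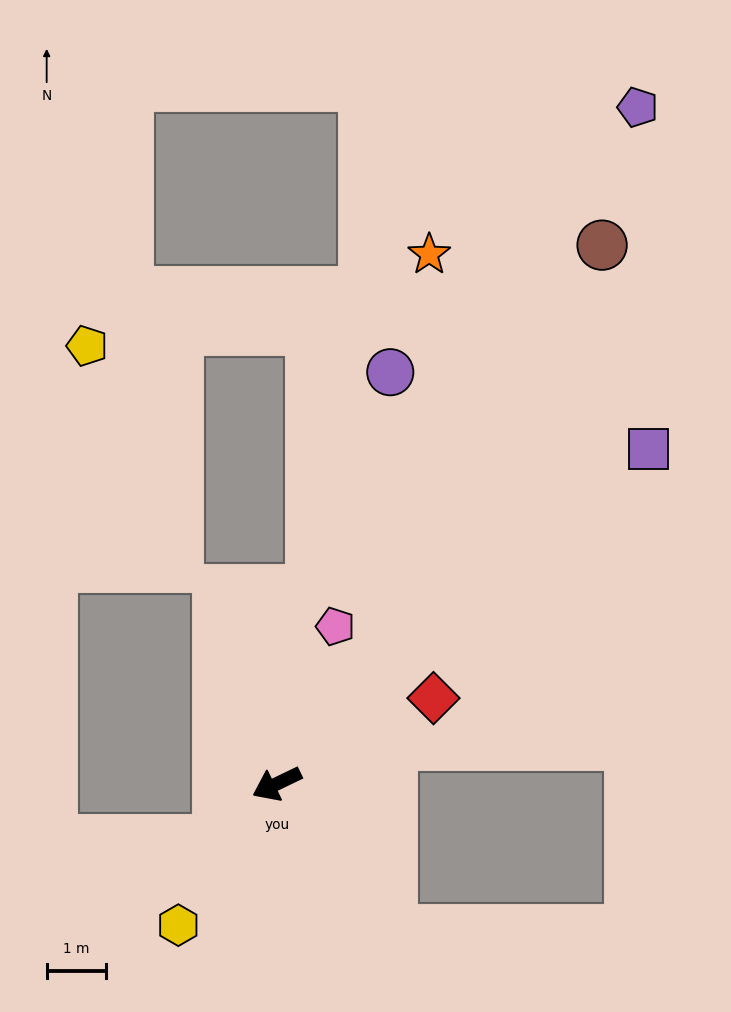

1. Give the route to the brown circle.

turn right 147°, forward 10.6 m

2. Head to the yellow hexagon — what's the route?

turn left 29°, forward 2.9 m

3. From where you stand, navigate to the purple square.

turn right 164°, forward 8.4 m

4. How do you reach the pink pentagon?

turn right 136°, forward 2.8 m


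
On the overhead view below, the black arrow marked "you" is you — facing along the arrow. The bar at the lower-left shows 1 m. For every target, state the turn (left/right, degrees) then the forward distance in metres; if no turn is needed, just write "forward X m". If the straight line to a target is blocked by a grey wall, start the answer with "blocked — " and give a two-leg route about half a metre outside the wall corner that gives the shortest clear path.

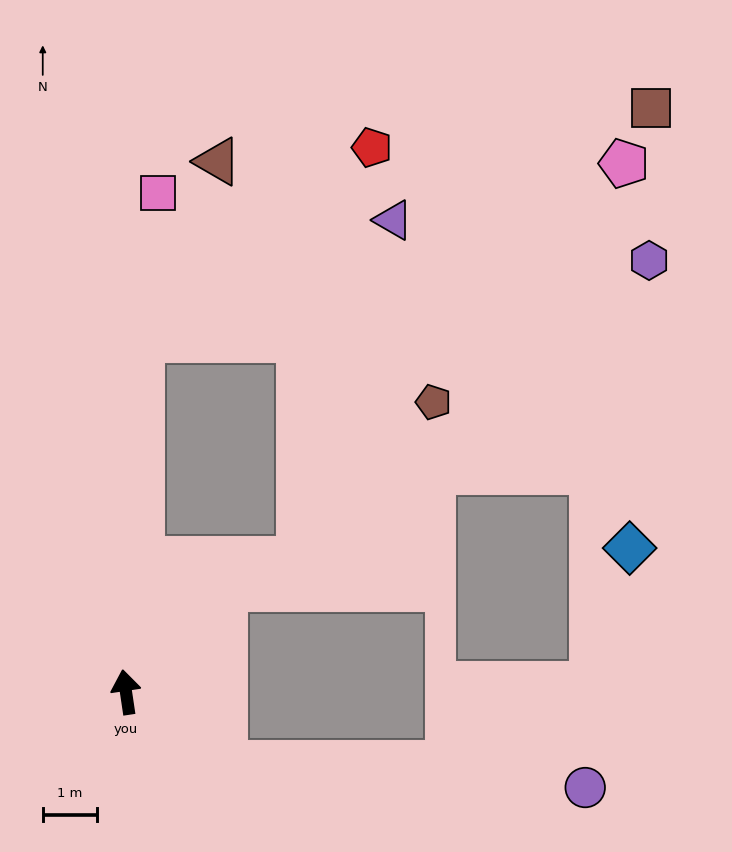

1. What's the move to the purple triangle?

blocked — turn right 11°, forward 6.6 m, then turn right 62°, forward 5.2 m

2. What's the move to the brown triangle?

blocked — turn right 11°, forward 6.6 m, then turn right 20°, forward 3.6 m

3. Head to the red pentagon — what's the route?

blocked — turn right 11°, forward 6.6 m, then turn right 48°, forward 5.6 m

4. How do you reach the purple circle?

blocked — turn right 134°, forward 2.3 m, then turn left 32°, forward 6.7 m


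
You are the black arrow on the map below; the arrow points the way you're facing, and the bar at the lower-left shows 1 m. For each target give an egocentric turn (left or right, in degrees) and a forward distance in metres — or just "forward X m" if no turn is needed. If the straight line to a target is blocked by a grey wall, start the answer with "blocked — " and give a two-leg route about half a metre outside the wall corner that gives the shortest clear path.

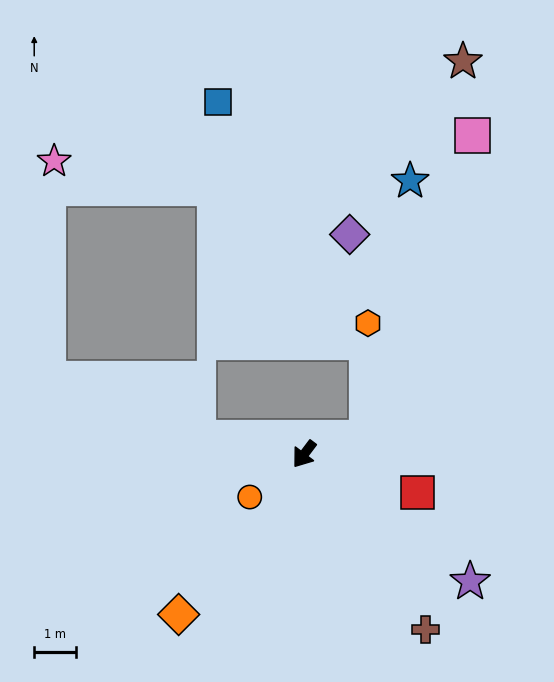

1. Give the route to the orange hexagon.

blocked — turn left 142°, forward 1.6 m, then turn left 75°, forward 2.7 m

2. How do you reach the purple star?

turn left 90°, forward 5.0 m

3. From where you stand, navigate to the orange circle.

turn right 15°, forward 1.7 m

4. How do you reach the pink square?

blocked — turn left 142°, forward 1.6 m, then turn left 56°, forward 7.7 m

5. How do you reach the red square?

turn left 108°, forward 2.9 m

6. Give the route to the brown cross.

turn left 72°, forward 5.1 m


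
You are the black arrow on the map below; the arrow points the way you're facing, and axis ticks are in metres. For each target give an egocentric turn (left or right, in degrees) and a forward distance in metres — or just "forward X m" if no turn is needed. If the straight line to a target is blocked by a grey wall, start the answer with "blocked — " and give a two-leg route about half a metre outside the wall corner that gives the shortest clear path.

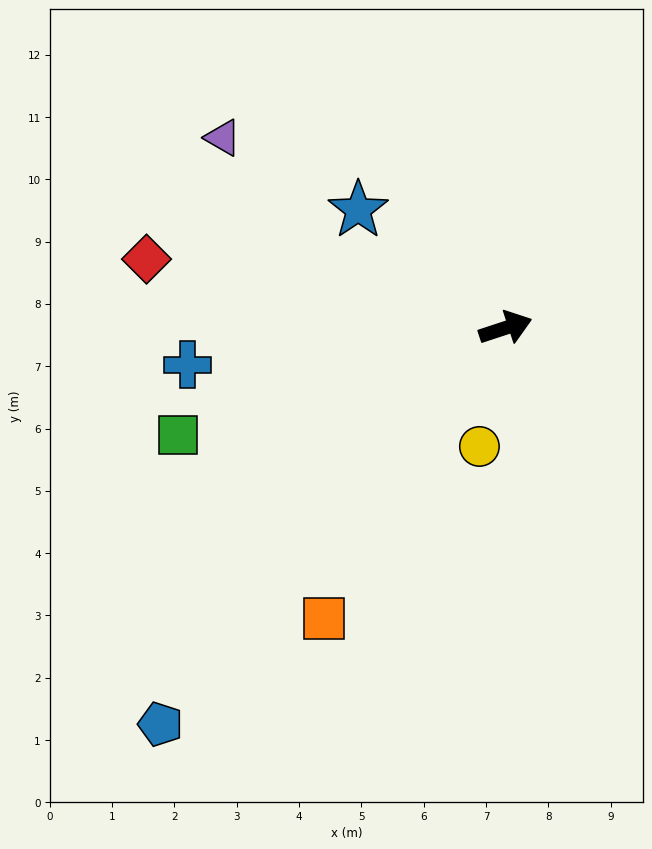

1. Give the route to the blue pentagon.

turn right 149°, forward 8.4 m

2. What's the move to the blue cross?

turn left 168°, forward 5.1 m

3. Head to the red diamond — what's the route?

turn left 151°, forward 5.9 m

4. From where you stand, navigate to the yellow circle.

turn right 121°, forward 1.9 m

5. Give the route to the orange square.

turn right 140°, forward 5.5 m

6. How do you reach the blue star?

turn left 123°, forward 3.0 m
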